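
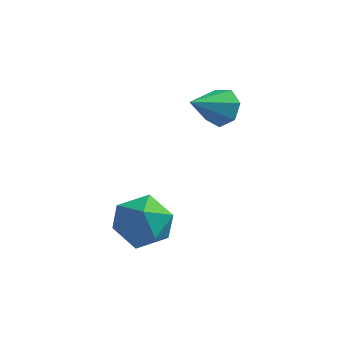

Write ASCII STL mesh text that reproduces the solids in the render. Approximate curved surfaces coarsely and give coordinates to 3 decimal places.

solid 
facet normal 0.446 0.730 -0.517
outer loop
vertex 0.14 3.694 -0.827
vertex -0.328 4.066 -0.705
vertex 0.184 3.981 -0.384
endloop
endfacet
facet normal 0.629 -0.679 0.377
outer loop
vertex 0.14 3.694 -0.827
vertex 0.184 3.981 -0.384
vertex -0.872 3.174 -0.075
endloop
endfacet
facet normal 0.446 0.731 -0.517
outer loop
vertex 0.184 3.981 -0.384
vertex -0.328 4.066 -0.705
vertex -0.158 4.332 -0.183
endloop
endfacet
facet normal 0.382 -0.150 0.912
outer loop
vertex 0.184 3.981 -0.384
vertex -0.158 4.332 -0.183
vertex -0.872 3.174 -0.075
endloop
endfacet
facet normal 0.445 0.731 -0.517
outer loop
vertex -0.158 4.332 -0.183
vertex -0.328 4.066 -0.705
vertex -0.628 4.482 -0.375
endloop
endfacet
facet normal -0.291 0.265 0.919
outer loop
vertex -0.158 4.332 -0.183
vertex -0.628 4.482 -0.375
vertex -0.872 3.174 -0.075
endloop
endfacet
facet normal 0.445 0.731 -0.517
outer loop
vertex -0.628 4.482 -0.375
vertex -0.328 4.066 -0.705
vertex -0.872 4.319 -0.816
endloop
endfacet
facet normal -0.883 0.255 0.394
outer loop
vertex -0.628 4.482 -0.375
vertex -0.872 4.319 -0.816
vertex -0.872 3.174 -0.075
endloop
endfacet
facet normal 0.445 0.731 -0.517
outer loop
vertex -0.872 4.319 -0.816
vertex -0.328 4.066 -0.705
vertex -0.706 3.965 -1.173
endloop
endfacet
facet normal -0.948 -0.174 -0.268
outer loop
vertex -0.872 4.319 -0.816
vertex -0.706 3.965 -1.173
vertex -0.872 3.174 -0.075
endloop
endfacet
facet normal 0.446 0.731 -0.518
outer loop
vertex -0.706 3.965 -1.173
vertex -0.328 4.066 -0.705
vertex -0.256 3.687 -1.178
endloop
endfacet
facet normal -0.437 -0.697 -0.568
outer loop
vertex -0.706 3.965 -1.173
vertex -0.256 3.687 -1.178
vertex -0.872 3.174 -0.075
endloop
endfacet
facet normal 0.446 0.730 -0.517
outer loop
vertex -0.256 3.687 -1.178
vertex -0.328 4.066 -0.705
vertex 0.14 3.694 -0.827
endloop
endfacet
facet normal 0.265 -0.922 -0.281
outer loop
vertex -0.256 3.687 -1.178
vertex 0.14 3.694 -0.827
vertex -0.872 3.174 -0.075
endloop
endfacet
facet normal -0.972 0.197 0.127
outer loop
vertex -1.908 1.736 -3.152
vertex -2.109 0.993 -3.541
vertex -1.993 1.015 -2.687
endloop
endfacet
facet normal -0.582 0.488 0.650
outer loop
vertex -1.908 1.736 -3.152
vertex -1.993 1.015 -2.687
vertex -1.348 1.562 -2.52
endloop
endfacet
facet normal -0.109 0.930 0.352
outer loop
vertex -1.908 1.736 -3.152
vertex -1.348 1.562 -2.52
vertex -1.066 1.879 -3.27
endloop
endfacet
facet normal -0.205 0.912 -0.354
outer loop
vertex -1.908 1.736 -3.152
vertex -1.066 1.879 -3.27
vertex -1.537 1.528 -3.902
endloop
endfacet
facet normal -0.740 0.458 -0.493
outer loop
vertex -1.908 1.736 -3.152
vertex -1.537 1.528 -3.902
vertex -2.109 0.993 -3.541
endloop
endfacet
facet normal -0.222 -0.036 0.974
outer loop
vertex -1.348 1.562 -2.52
vertex -1.993 1.015 -2.687
vertex -1.203 0.712 -2.518
endloop
endfacet
facet normal -0.852 -0.507 0.129
outer loop
vertex -1.993 1.015 -2.687
vertex -2.109 0.993 -3.541
vertex -1.674 0.361 -3.15
endloop
endfacet
facet normal -0.475 -0.083 -0.876
outer loop
vertex -2.109 0.993 -3.541
vertex -1.537 1.528 -3.902
vertex -1.392 0.678 -3.9
endloop
endfacet
facet normal 0.389 0.651 -0.652
outer loop
vertex -1.537 1.528 -3.902
vertex -1.066 1.879 -3.27
vertex -0.747 1.225 -3.733
endloop
endfacet
facet normal 0.545 0.679 0.492
outer loop
vertex -1.066 1.879 -3.27
vertex -1.348 1.562 -2.52
vertex -0.631 1.247 -2.879
endloop
endfacet
facet normal 0.205 -0.912 0.354
outer loop
vertex -0.832 0.504 -3.268
vertex -1.203 0.712 -2.518
vertex -1.674 0.361 -3.15
endloop
endfacet
facet normal 0.109 -0.930 -0.352
outer loop
vertex -0.832 0.504 -3.268
vertex -1.674 0.361 -3.15
vertex -1.392 0.678 -3.9
endloop
endfacet
facet normal 0.582 -0.488 -0.650
outer loop
vertex -0.832 0.504 -3.268
vertex -1.392 0.678 -3.9
vertex -0.747 1.225 -3.733
endloop
endfacet
facet normal 0.972 -0.197 -0.127
outer loop
vertex -0.832 0.504 -3.268
vertex -0.747 1.225 -3.733
vertex -0.631 1.247 -2.879
endloop
endfacet
facet normal 0.740 -0.458 0.493
outer loop
vertex -0.832 0.504 -3.268
vertex -0.631 1.247 -2.879
vertex -1.203 0.712 -2.518
endloop
endfacet
facet normal -0.389 -0.651 0.652
outer loop
vertex -1.674 0.361 -3.15
vertex -1.203 0.712 -2.518
vertex -1.993 1.015 -2.687
endloop
endfacet
facet normal -0.545 -0.679 -0.492
outer loop
vertex -1.392 0.678 -3.9
vertex -1.674 0.361 -3.15
vertex -2.109 0.993 -3.541
endloop
endfacet
facet normal 0.222 0.036 -0.974
outer loop
vertex -0.747 1.225 -3.733
vertex -1.392 0.678 -3.9
vertex -1.537 1.528 -3.902
endloop
endfacet
facet normal 0.852 0.507 -0.129
outer loop
vertex -0.631 1.247 -2.879
vertex -0.747 1.225 -3.733
vertex -1.066 1.879 -3.27
endloop
endfacet
facet normal 0.475 0.083 0.876
outer loop
vertex -1.203 0.712 -2.518
vertex -0.631 1.247 -2.879
vertex -1.348 1.562 -2.52
endloop
endfacet

endsolid


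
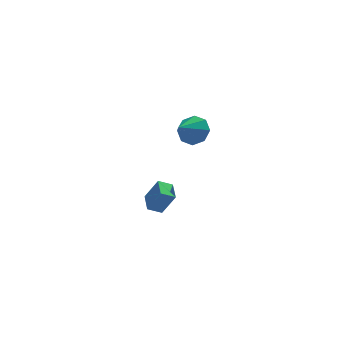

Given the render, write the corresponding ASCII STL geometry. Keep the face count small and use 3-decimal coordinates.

solid 
facet normal 0.495 0.732 -0.468
outer loop
vertex 0.533 -3.82 3.078
vertex 0.03 -3.229 3.47
vertex 0.784 -3.618 3.66
endloop
endfacet
facet normal 0.424 -0.897 0.129
outer loop
vertex 0.533 -3.82 3.078
vertex 0.784 -3.618 3.66
vertex -0.65 -4.231 4.11
endloop
endfacet
facet normal 0.496 0.732 -0.467
outer loop
vertex 0.784 -3.618 3.66
vertex 0.03 -3.229 3.47
vertex 0.593 -3.188 4.132
endloop
endfacet
facet normal 0.456 -0.558 0.693
outer loop
vertex 0.784 -3.618 3.66
vertex 0.593 -3.188 4.132
vertex -0.65 -4.231 4.11
endloop
endfacet
facet normal 0.496 0.731 -0.468
outer loop
vertex 0.593 -3.188 4.132
vertex 0.03 -3.229 3.47
vertex 0.073 -2.782 4.215
endloop
endfacet
facet normal 0.074 -0.109 0.991
outer loop
vertex 0.593 -3.188 4.132
vertex 0.073 -2.782 4.215
vertex -0.65 -4.231 4.11
endloop
endfacet
facet normal 0.496 0.732 -0.468
outer loop
vertex 0.073 -2.782 4.215
vertex 0.03 -3.229 3.47
vertex -0.473 -2.637 3.863
endloop
endfacet
facet normal -0.497 0.187 0.848
outer loop
vertex 0.073 -2.782 4.215
vertex -0.473 -2.637 3.863
vertex -0.65 -4.231 4.11
endloop
endfacet
facet normal 0.496 0.732 -0.467
outer loop
vertex -0.473 -2.637 3.863
vertex 0.03 -3.229 3.47
vertex -0.724 -2.839 3.28
endloop
endfacet
facet normal -0.926 0.156 0.344
outer loop
vertex -0.473 -2.637 3.863
vertex -0.724 -2.839 3.28
vertex -0.65 -4.231 4.11
endloop
endfacet
facet normal 0.496 0.732 -0.467
outer loop
vertex -0.724 -2.839 3.28
vertex 0.03 -3.229 3.47
vertex -0.534 -3.269 2.808
endloop
endfacet
facet normal -0.958 -0.182 -0.220
outer loop
vertex -0.724 -2.839 3.28
vertex -0.534 -3.269 2.808
vertex -0.65 -4.231 4.11
endloop
endfacet
facet normal 0.496 0.732 -0.467
outer loop
vertex -0.534 -3.269 2.808
vertex 0.03 -3.229 3.47
vertex -0.013 -3.675 2.725
endloop
endfacet
facet normal -0.575 -0.632 -0.519
outer loop
vertex -0.534 -3.269 2.808
vertex -0.013 -3.675 2.725
vertex -0.65 -4.231 4.11
endloop
endfacet
facet normal 0.496 0.732 -0.467
outer loop
vertex -0.013 -3.675 2.725
vertex 0.03 -3.229 3.47
vertex 0.533 -3.82 3.078
endloop
endfacet
facet normal -0.004 -0.927 -0.374
outer loop
vertex -0.013 -3.675 2.725
vertex 0.533 -3.82 3.078
vertex -0.65 -4.231 4.11
endloop
endfacet
facet normal -0.476 0.175 -0.862
outer loop
vertex -2.38 1.018 -3.031
vertex -1.668 1.223 -3.383
vertex -2.219 -0.077 -3.343
endloop
endfacet
facet normal -0.868 -0.250 0.429
outer loop
vertex -1.552 -0.323 -2.137
vertex -2.38 1.018 -3.031
vertex -2.219 -0.077 -3.343
endloop
endfacet
facet normal -0.477 0.176 -0.861
outer loop
vertex -2.219 -0.077 -3.343
vertex -1.668 1.223 -3.383
vertex -1.508 0.127 -3.695
endloop
endfacet
facet normal 0.139 -0.952 -0.271
outer loop
vertex -1.508 0.127 -3.695
vertex -1.552 -0.323 -2.137
vertex -2.219 -0.077 -3.343
endloop
endfacet
facet normal -0.140 0.952 0.272
outer loop
vertex -2.38 1.018 -3.031
vertex -1.001 0.977 -2.177
vertex -1.668 1.223 -3.383
endloop
endfacet
facet normal -0.868 -0.249 0.430
outer loop
vertex -1.712 0.773 -1.825
vertex -2.38 1.018 -3.031
vertex -1.552 -0.323 -2.137
endloop
endfacet
facet normal -0.139 0.953 0.271
outer loop
vertex -1.712 0.773 -1.825
vertex -1.001 0.977 -2.177
vertex -2.38 1.018 -3.031
endloop
endfacet
facet normal 0.868 0.249 -0.429
outer loop
vertex -1.668 1.223 -3.383
vertex -1.001 0.977 -2.177
vertex -1.508 0.127 -3.695
endloop
endfacet
facet normal 0.140 -0.952 -0.271
outer loop
vertex -0.84 -0.118 -2.489
vertex -1.552 -0.323 -2.137
vertex -1.508 0.127 -3.695
endloop
endfacet
facet normal 0.868 0.250 -0.430
outer loop
vertex -1.508 0.127 -3.695
vertex -1.001 0.977 -2.177
vertex -0.84 -0.118 -2.489
endloop
endfacet
facet normal 0.476 -0.176 0.861
outer loop
vertex -0.84 -0.118 -2.489
vertex -1.712 0.773 -1.825
vertex -1.552 -0.323 -2.137
endloop
endfacet
facet normal 0.477 -0.175 0.861
outer loop
vertex -1.001 0.977 -2.177
vertex -1.712 0.773 -1.825
vertex -0.84 -0.118 -2.489
endloop
endfacet

endsolid


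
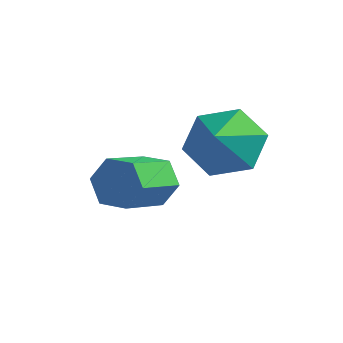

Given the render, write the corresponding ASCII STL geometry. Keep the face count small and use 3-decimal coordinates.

solid 
facet normal -0.019 0.932 -0.362
outer loop
vertex -0.912 -1.429 0.763
vertex -1.205 -1.696 0.091
vertex -1.685 -1.482 0.668
endloop
endfacet
facet normal -0.138 0.355 0.925
outer loop
vertex -0.912 -1.429 0.763
vertex -1.685 -1.482 0.668
vertex -0.882 -2.818 1.301
endloop
endfacet
facet normal -0.138 0.355 0.925
outer loop
vertex -0.882 -2.818 1.301
vertex -1.685 -1.482 0.668
vertex -1.655 -2.871 1.206
endloop
endfacet
facet normal 0.020 -0.933 0.361
outer loop
vertex -0.882 -2.818 1.301
vertex -1.655 -2.871 1.206
vertex -1.175 -3.084 0.629
endloop
endfacet
facet normal -0.019 0.932 -0.362
outer loop
vertex -1.685 -1.482 0.668
vertex -1.205 -1.696 0.091
vertex -1.977 -1.749 -0.004
endloop
endfacet
facet normal -0.927 0.118 0.356
outer loop
vertex -1.685 -1.482 0.668
vertex -1.977 -1.749 -0.004
vertex -1.655 -2.871 1.206
endloop
endfacet
facet normal -0.927 0.118 0.356
outer loop
vertex -1.655 -2.871 1.206
vertex -1.977 -1.749 -0.004
vertex -1.947 -3.138 0.534
endloop
endfacet
facet normal 0.021 -0.932 0.361
outer loop
vertex -1.655 -2.871 1.206
vertex -1.947 -3.138 0.534
vertex -1.175 -3.084 0.629
endloop
endfacet
facet normal -0.020 0.933 -0.361
outer loop
vertex -1.977 -1.749 -0.004
vertex -1.205 -1.696 0.091
vertex -1.498 -1.962 -0.581
endloop
endfacet
facet normal -0.789 -0.237 -0.567
outer loop
vertex -1.977 -1.749 -0.004
vertex -1.498 -1.962 -0.581
vertex -1.947 -3.138 0.534
endloop
endfacet
facet normal -0.789 -0.237 -0.567
outer loop
vertex -1.947 -3.138 0.534
vertex -1.498 -1.962 -0.581
vertex -1.468 -3.351 -0.043
endloop
endfacet
facet normal 0.021 -0.932 0.361
outer loop
vertex -1.947 -3.138 0.534
vertex -1.468 -3.351 -0.043
vertex -1.175 -3.084 0.629
endloop
endfacet
facet normal -0.020 0.933 -0.361
outer loop
vertex -1.498 -1.962 -0.581
vertex -1.205 -1.696 0.091
vertex -0.725 -1.909 -0.486
endloop
endfacet
facet normal 0.138 -0.355 -0.925
outer loop
vertex -1.498 -1.962 -0.581
vertex -0.725 -1.909 -0.486
vertex -1.468 -3.351 -0.043
endloop
endfacet
facet normal 0.138 -0.355 -0.925
outer loop
vertex -1.468 -3.351 -0.043
vertex -0.725 -1.909 -0.486
vertex -0.695 -3.298 0.052
endloop
endfacet
facet normal 0.019 -0.932 0.362
outer loop
vertex -1.468 -3.351 -0.043
vertex -0.695 -3.298 0.052
vertex -1.175 -3.084 0.629
endloop
endfacet
facet normal -0.021 0.932 -0.361
outer loop
vertex -0.725 -1.909 -0.486
vertex -1.205 -1.696 0.091
vertex -0.433 -1.642 0.186
endloop
endfacet
facet normal 0.927 -0.118 -0.356
outer loop
vertex -0.725 -1.909 -0.486
vertex -0.433 -1.642 0.186
vertex -0.695 -3.298 0.052
endloop
endfacet
facet normal 0.927 -0.118 -0.356
outer loop
vertex -0.695 -3.298 0.052
vertex -0.433 -1.642 0.186
vertex -0.403 -3.031 0.724
endloop
endfacet
facet normal 0.019 -0.932 0.362
outer loop
vertex -0.695 -3.298 0.052
vertex -0.403 -3.031 0.724
vertex -1.175 -3.084 0.629
endloop
endfacet
facet normal -0.021 0.932 -0.361
outer loop
vertex -0.433 -1.642 0.186
vertex -1.205 -1.696 0.091
vertex -0.912 -1.429 0.763
endloop
endfacet
facet normal 0.789 0.237 0.567
outer loop
vertex -0.433 -1.642 0.186
vertex -0.912 -1.429 0.763
vertex -0.403 -3.031 0.724
endloop
endfacet
facet normal 0.789 0.237 0.567
outer loop
vertex -0.403 -3.031 0.724
vertex -0.912 -1.429 0.763
vertex -0.882 -2.818 1.301
endloop
endfacet
facet normal 0.020 -0.933 0.361
outer loop
vertex -0.403 -3.031 0.724
vertex -0.882 -2.818 1.301
vertex -1.175 -3.084 0.629
endloop
endfacet
facet normal -0.286 0.754 -0.592
outer loop
vertex 1.926 -1.906 1.714
vertex 1.049 -1.821 2.246
vertex 1.878 -1.282 2.532
endloop
endfacet
facet normal 0.916 -0.291 0.276
outer loop
vertex 1.926 -1.906 1.714
vertex 1.878 -1.282 2.532
vertex 1.351 -2.619 2.874
endloop
endfacet
facet normal -0.285 0.753 -0.592
outer loop
vertex 1.878 -1.282 2.532
vertex 1.049 -1.821 2.246
vertex 1.001 -1.196 3.064
endloop
endfacet
facet normal 0.520 0.014 0.854
outer loop
vertex 1.878 -1.282 2.532
vertex 1.001 -1.196 3.064
vertex 1.351 -2.619 2.874
endloop
endfacet
facet normal -0.285 0.753 -0.592
outer loop
vertex 1.001 -1.196 3.064
vertex 1.049 -1.821 2.246
vertex 0.171 -1.735 2.778
endloop
endfacet
facet normal -0.213 -0.181 0.960
outer loop
vertex 1.001 -1.196 3.064
vertex 0.171 -1.735 2.778
vertex 1.351 -2.619 2.874
endloop
endfacet
facet normal -0.285 0.753 -0.593
outer loop
vertex 0.171 -1.735 2.778
vertex 1.049 -1.821 2.246
vertex 0.219 -2.36 1.961
endloop
endfacet
facet normal -0.549 -0.679 0.487
outer loop
vertex 0.171 -1.735 2.778
vertex 0.219 -2.36 1.961
vertex 1.351 -2.619 2.874
endloop
endfacet
facet normal -0.286 0.754 -0.591
outer loop
vertex 0.219 -2.36 1.961
vertex 1.049 -1.821 2.246
vertex 1.096 -2.445 1.428
endloop
endfacet
facet normal -0.151 -0.984 -0.092
outer loop
vertex 0.219 -2.36 1.961
vertex 1.096 -2.445 1.428
vertex 1.351 -2.619 2.874
endloop
endfacet
facet normal -0.286 0.754 -0.592
outer loop
vertex 1.096 -2.445 1.428
vertex 1.049 -1.821 2.246
vertex 1.926 -1.906 1.714
endloop
endfacet
facet normal 0.581 -0.790 -0.197
outer loop
vertex 1.096 -2.445 1.428
vertex 1.926 -1.906 1.714
vertex 1.351 -2.619 2.874
endloop
endfacet

endsolid


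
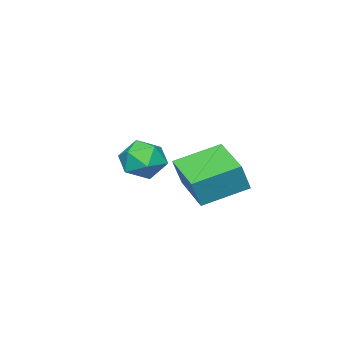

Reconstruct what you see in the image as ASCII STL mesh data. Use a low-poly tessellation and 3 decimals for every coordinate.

solid 
facet normal 0.141 0.943 0.303
outer loop
vertex 1.029 -2.898 0.313
vertex 1.447 -3.281 1.31
vertex 2.152 -3.102 0.424
endloop
endfacet
facet normal 0.202 0.891 -0.406
outer loop
vertex 1.029 -2.898 0.313
vertex 2.152 -3.102 0.424
vertex 1.604 -3.414 -0.533
endloop
endfacet
facet normal -0.410 0.628 -0.662
outer loop
vertex 1.029 -2.898 0.313
vertex 1.604 -3.414 -0.533
vertex 0.561 -3.786 -0.239
endloop
endfacet
facet normal -0.849 0.516 -0.110
outer loop
vertex 1.029 -2.898 0.313
vertex 0.561 -3.786 -0.239
vertex 0.463 -3.704 0.9
endloop
endfacet
facet normal -0.508 0.711 0.486
outer loop
vertex 1.029 -2.898 0.313
vertex 0.463 -3.704 0.9
vertex 1.447 -3.281 1.31
endloop
endfacet
facet normal 0.720 0.422 -0.550
outer loop
vertex 1.604 -3.414 -0.533
vertex 2.152 -3.102 0.424
vertex 2.377 -4.116 -0.06
endloop
endfacet
facet normal 0.623 0.505 0.598
outer loop
vertex 2.152 -3.102 0.424
vertex 1.447 -3.281 1.31
vertex 2.279 -4.034 1.079
endloop
endfacet
facet normal -0.429 0.130 0.894
outer loop
vertex 1.447 -3.281 1.31
vertex 0.463 -3.704 0.9
vertex 1.236 -4.406 1.373
endloop
endfacet
facet normal -0.980 -0.184 -0.071
outer loop
vertex 0.463 -3.704 0.9
vertex 0.561 -3.786 -0.239
vertex 0.688 -4.718 0.416
endloop
endfacet
facet normal -0.270 -0.003 -0.963
outer loop
vertex 0.561 -3.786 -0.239
vertex 1.604 -3.414 -0.533
vertex 1.393 -4.539 -0.47
endloop
endfacet
facet normal 0.849 -0.516 0.110
outer loop
vertex 1.811 -4.922 0.527
vertex 2.377 -4.116 -0.06
vertex 2.279 -4.034 1.079
endloop
endfacet
facet normal 0.410 -0.628 0.662
outer loop
vertex 1.811 -4.922 0.527
vertex 2.279 -4.034 1.079
vertex 1.236 -4.406 1.373
endloop
endfacet
facet normal -0.202 -0.891 0.406
outer loop
vertex 1.811 -4.922 0.527
vertex 1.236 -4.406 1.373
vertex 0.688 -4.718 0.416
endloop
endfacet
facet normal -0.141 -0.943 -0.303
outer loop
vertex 1.811 -4.922 0.527
vertex 0.688 -4.718 0.416
vertex 1.393 -4.539 -0.47
endloop
endfacet
facet normal 0.508 -0.711 -0.486
outer loop
vertex 1.811 -4.922 0.527
vertex 1.393 -4.539 -0.47
vertex 2.377 -4.116 -0.06
endloop
endfacet
facet normal 0.980 0.184 0.071
outer loop
vertex 2.279 -4.034 1.079
vertex 2.377 -4.116 -0.06
vertex 2.152 -3.102 0.424
endloop
endfacet
facet normal 0.270 0.003 0.963
outer loop
vertex 1.236 -4.406 1.373
vertex 2.279 -4.034 1.079
vertex 1.447 -3.281 1.31
endloop
endfacet
facet normal -0.720 -0.422 0.550
outer loop
vertex 0.688 -4.718 0.416
vertex 1.236 -4.406 1.373
vertex 0.463 -3.704 0.9
endloop
endfacet
facet normal -0.623 -0.505 -0.598
outer loop
vertex 1.393 -4.539 -0.47
vertex 0.688 -4.718 0.416
vertex 0.561 -3.786 -0.239
endloop
endfacet
facet normal 0.429 -0.130 -0.894
outer loop
vertex 2.377 -4.116 -0.06
vertex 1.393 -4.539 -0.47
vertex 1.604 -3.414 -0.533
endloop
endfacet
facet normal -0.747 0.570 0.343
outer loop
vertex 1.34 0.025 2.145
vertex 2.498 1.832 1.664
vertex 0.734 0.051 0.784
endloop
endfacet
facet normal -0.527 -0.821 0.219
outer loop
vertex 2.362 -1.192 0.036
vertex 1.34 0.025 2.145
vertex 0.734 0.051 0.784
endloop
endfacet
facet normal -0.747 0.570 0.343
outer loop
vertex 0.734 0.051 0.784
vertex 2.498 1.832 1.664
vertex 1.893 1.858 0.303
endloop
endfacet
facet normal -0.406 0.017 -0.914
outer loop
vertex 1.893 1.858 0.303
vertex 2.362 -1.192 0.036
vertex 0.734 0.051 0.784
endloop
endfacet
facet normal 0.406 -0.017 0.913
outer loop
vertex 1.34 0.025 2.145
vertex 4.126 0.589 0.916
vertex 2.498 1.832 1.664
endloop
endfacet
facet normal -0.527 -0.821 0.219
outer loop
vertex 2.967 -1.218 1.397
vertex 1.34 0.025 2.145
vertex 2.362 -1.192 0.036
endloop
endfacet
facet normal 0.407 -0.018 0.913
outer loop
vertex 2.967 -1.218 1.397
vertex 4.126 0.589 0.916
vertex 1.34 0.025 2.145
endloop
endfacet
facet normal 0.527 0.821 -0.218
outer loop
vertex 2.498 1.832 1.664
vertex 4.126 0.589 0.916
vertex 1.893 1.858 0.303
endloop
endfacet
facet normal -0.407 0.017 -0.913
outer loop
vertex 3.52 0.615 -0.445
vertex 2.362 -1.192 0.036
vertex 1.893 1.858 0.303
endloop
endfacet
facet normal 0.527 0.821 -0.219
outer loop
vertex 1.893 1.858 0.303
vertex 4.126 0.589 0.916
vertex 3.52 0.615 -0.445
endloop
endfacet
facet normal 0.747 -0.570 -0.343
outer loop
vertex 3.52 0.615 -0.445
vertex 2.967 -1.218 1.397
vertex 2.362 -1.192 0.036
endloop
endfacet
facet normal 0.746 -0.570 -0.343
outer loop
vertex 4.126 0.589 0.916
vertex 2.967 -1.218 1.397
vertex 3.52 0.615 -0.445
endloop
endfacet

endsolid


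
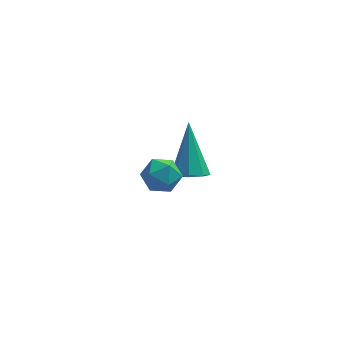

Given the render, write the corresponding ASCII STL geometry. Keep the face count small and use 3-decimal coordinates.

solid 
facet normal -0.698 0.684 0.212
outer loop
vertex 2.302 -1.39 3.225
vertex 1.822 -1.911 3.324
vertex 2.216 -1.679 3.874
endloop
endfacet
facet normal -0.049 0.915 0.401
outer loop
vertex 2.302 -1.39 3.225
vertex 2.216 -1.679 3.874
vertex 2.873 -1.537 3.63
endloop
endfacet
facet normal 0.364 0.913 -0.182
outer loop
vertex 2.302 -1.39 3.225
vertex 2.873 -1.537 3.63
vertex 2.885 -1.681 2.93
endloop
endfacet
facet normal -0.030 0.682 -0.731
outer loop
vertex 2.302 -1.39 3.225
vertex 2.885 -1.681 2.93
vertex 2.235 -1.912 2.741
endloop
endfacet
facet normal -0.686 0.540 -0.487
outer loop
vertex 2.302 -1.39 3.225
vertex 2.235 -1.912 2.741
vertex 1.822 -1.911 3.324
endloop
endfacet
facet normal 0.225 0.447 0.866
outer loop
vertex 2.873 -1.537 3.63
vertex 2.216 -1.679 3.874
vertex 2.745 -2.148 3.979
endloop
endfacet
facet normal -0.825 0.076 0.559
outer loop
vertex 2.216 -1.679 3.874
vertex 1.822 -1.911 3.324
vertex 2.095 -2.379 3.79
endloop
endfacet
facet normal -0.806 -0.157 -0.571
outer loop
vertex 1.822 -1.911 3.324
vertex 2.235 -1.912 2.741
vertex 2.107 -2.523 3.09
endloop
endfacet
facet normal 0.255 0.072 -0.964
outer loop
vertex 2.235 -1.912 2.741
vertex 2.885 -1.681 2.93
vertex 2.764 -2.381 2.846
endloop
endfacet
facet normal 0.892 0.445 -0.076
outer loop
vertex 2.885 -1.681 2.93
vertex 2.873 -1.537 3.63
vertex 3.158 -2.149 3.396
endloop
endfacet
facet normal 0.030 -0.682 0.731
outer loop
vertex 2.678 -2.67 3.495
vertex 2.745 -2.148 3.979
vertex 2.095 -2.379 3.79
endloop
endfacet
facet normal -0.364 -0.913 0.182
outer loop
vertex 2.678 -2.67 3.495
vertex 2.095 -2.379 3.79
vertex 2.107 -2.523 3.09
endloop
endfacet
facet normal 0.049 -0.915 -0.401
outer loop
vertex 2.678 -2.67 3.495
vertex 2.107 -2.523 3.09
vertex 2.764 -2.381 2.846
endloop
endfacet
facet normal 0.698 -0.684 -0.212
outer loop
vertex 2.678 -2.67 3.495
vertex 2.764 -2.381 2.846
vertex 3.158 -2.149 3.396
endloop
endfacet
facet normal 0.686 -0.540 0.487
outer loop
vertex 2.678 -2.67 3.495
vertex 3.158 -2.149 3.396
vertex 2.745 -2.148 3.979
endloop
endfacet
facet normal -0.255 -0.072 0.964
outer loop
vertex 2.095 -2.379 3.79
vertex 2.745 -2.148 3.979
vertex 2.216 -1.679 3.874
endloop
endfacet
facet normal -0.892 -0.445 0.076
outer loop
vertex 2.107 -2.523 3.09
vertex 2.095 -2.379 3.79
vertex 1.822 -1.911 3.324
endloop
endfacet
facet normal -0.225 -0.447 -0.866
outer loop
vertex 2.764 -2.381 2.846
vertex 2.107 -2.523 3.09
vertex 2.235 -1.912 2.741
endloop
endfacet
facet normal 0.825 -0.076 -0.559
outer loop
vertex 3.158 -2.149 3.396
vertex 2.764 -2.381 2.846
vertex 2.885 -1.681 2.93
endloop
endfacet
facet normal 0.806 0.157 0.571
outer loop
vertex 2.745 -2.148 3.979
vertex 3.158 -2.149 3.396
vertex 2.873 -1.537 3.63
endloop
endfacet
facet normal -0.006 -0.628 -0.778
outer loop
vertex 4.041 1.069 0.082
vertex 3.624 1.488 -0.253
vertex 4.298 1.42 -0.203
endloop
endfacet
facet normal 0.836 -0.195 0.513
outer loop
vertex 4.041 1.069 0.082
vertex 4.298 1.42 -0.203
vertex 3.636 2.832 1.413
endloop
endfacet
facet normal -0.006 -0.629 -0.778
outer loop
vertex 4.298 1.42 -0.203
vertex 3.624 1.488 -0.253
vertex 4.16 1.811 -0.518
endloop
endfacet
facet normal 0.927 0.371 0.055
outer loop
vertex 4.298 1.42 -0.203
vertex 4.16 1.811 -0.518
vertex 3.636 2.832 1.413
endloop
endfacet
facet normal -0.007 -0.628 -0.778
outer loop
vertex 4.16 1.811 -0.518
vertex 3.624 1.488 -0.253
vertex 3.708 2.013 -0.677
endloop
endfacet
facet normal 0.476 0.824 -0.307
outer loop
vertex 4.16 1.811 -0.518
vertex 3.708 2.013 -0.677
vertex 3.636 2.832 1.413
endloop
endfacet
facet normal -0.005 -0.628 -0.778
outer loop
vertex 3.708 2.013 -0.677
vertex 3.624 1.488 -0.253
vertex 3.206 1.907 -0.588
endloop
endfacet
facet normal -0.253 0.898 -0.360
outer loop
vertex 3.708 2.013 -0.677
vertex 3.206 1.907 -0.588
vertex 3.636 2.832 1.413
endloop
endfacet
facet normal -0.007 -0.629 -0.778
outer loop
vertex 3.206 1.907 -0.588
vertex 3.624 1.488 -0.253
vertex 2.949 1.556 -0.302
endloop
endfacet
facet normal -0.833 0.549 -0.075
outer loop
vertex 3.206 1.907 -0.588
vertex 2.949 1.556 -0.302
vertex 3.636 2.832 1.413
endloop
endfacet
facet normal -0.007 -0.628 -0.779
outer loop
vertex 2.949 1.556 -0.302
vertex 3.624 1.488 -0.253
vertex 3.087 1.165 0.012
endloop
endfacet
facet normal -0.923 -0.018 0.383
outer loop
vertex 2.949 1.556 -0.302
vertex 3.087 1.165 0.012
vertex 3.636 2.832 1.413
endloop
endfacet
facet normal -0.007 -0.628 -0.778
outer loop
vertex 3.087 1.165 0.012
vertex 3.624 1.488 -0.253
vertex 3.54 0.963 0.171
endloop
endfacet
facet normal -0.472 -0.471 0.745
outer loop
vertex 3.087 1.165 0.012
vertex 3.54 0.963 0.171
vertex 3.636 2.832 1.413
endloop
endfacet
facet normal -0.005 -0.628 -0.778
outer loop
vertex 3.54 0.963 0.171
vertex 3.624 1.488 -0.253
vertex 4.041 1.069 0.082
endloop
endfacet
facet normal 0.257 -0.544 0.799
outer loop
vertex 3.54 0.963 0.171
vertex 4.041 1.069 0.082
vertex 3.636 2.832 1.413
endloop
endfacet

endsolid


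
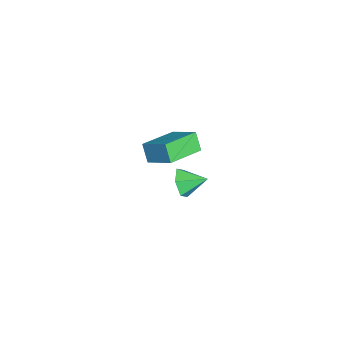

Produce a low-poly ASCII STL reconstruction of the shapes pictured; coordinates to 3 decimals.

solid 
facet normal -0.141 -0.920 -0.367
outer loop
vertex -0.509 1.256 -1.661
vertex -0.806 1.053 -1.038
vertex -1.218 1.325 -1.562
endloop
endfacet
facet normal -0.009 0.789 -0.614
outer loop
vertex -0.509 1.256 -1.661
vertex -1.218 1.325 -1.562
vertex -0.654 2.047 -0.642
endloop
endfacet
facet normal -0.141 -0.920 -0.367
outer loop
vertex -1.218 1.325 -1.562
vertex -0.806 1.053 -1.038
vertex -1.516 1.122 -0.938
endloop
endfacet
facet normal -0.709 0.696 -0.112
outer loop
vertex -1.218 1.325 -1.562
vertex -1.516 1.122 -0.938
vertex -0.654 2.047 -0.642
endloop
endfacet
facet normal -0.141 -0.920 -0.367
outer loop
vertex -1.516 1.122 -0.938
vertex -0.806 1.053 -1.038
vertex -1.103 0.85 -0.415
endloop
endfacet
facet normal -0.628 0.366 0.686
outer loop
vertex -1.516 1.122 -0.938
vertex -1.103 0.85 -0.415
vertex -0.654 2.047 -0.642
endloop
endfacet
facet normal -0.141 -0.920 -0.367
outer loop
vertex -1.103 0.85 -0.415
vertex -0.806 1.053 -1.038
vertex -0.394 0.781 -0.514
endloop
endfacet
facet normal 0.150 0.130 0.980
outer loop
vertex -1.103 0.85 -0.415
vertex -0.394 0.781 -0.514
vertex -0.654 2.047 -0.642
endloop
endfacet
facet normal -0.141 -0.920 -0.367
outer loop
vertex -0.394 0.781 -0.514
vertex -0.806 1.053 -1.038
vertex -0.096 0.984 -1.138
endloop
endfacet
facet normal 0.850 0.223 0.478
outer loop
vertex -0.394 0.781 -0.514
vertex -0.096 0.984 -1.138
vertex -0.654 2.047 -0.642
endloop
endfacet
facet normal -0.141 -0.920 -0.367
outer loop
vertex -0.096 0.984 -1.138
vertex -0.806 1.053 -1.038
vertex -0.509 1.256 -1.661
endloop
endfacet
facet normal 0.769 0.553 -0.320
outer loop
vertex -0.096 0.984 -1.138
vertex -0.509 1.256 -1.661
vertex -0.654 2.047 -0.642
endloop
endfacet
facet normal -0.671 0.708 -0.218
outer loop
vertex 1.265 1.506 4.319
vertex 1.688 1.695 3.63
vertex 0.598 0.678 3.682
endloop
endfacet
facet normal -0.509 -0.228 0.830
outer loop
vertex 1.672 -0.455 4.03
vertex 1.265 1.506 4.319
vertex 0.598 0.678 3.682
endloop
endfacet
facet normal -0.671 0.709 -0.217
outer loop
vertex 0.598 0.678 3.682
vertex 1.688 1.695 3.63
vertex 1.02 0.867 2.993
endloop
endfacet
facet normal -0.539 -0.668 -0.513
outer loop
vertex 1.02 0.867 2.993
vertex 1.672 -0.455 4.03
vertex 0.598 0.678 3.682
endloop
endfacet
facet normal 0.538 0.668 0.514
outer loop
vertex 1.265 1.506 4.319
vertex 2.762 0.562 3.978
vertex 1.688 1.695 3.63
endloop
endfacet
facet normal -0.509 -0.228 0.830
outer loop
vertex 2.34 0.373 4.667
vertex 1.265 1.506 4.319
vertex 1.672 -0.455 4.03
endloop
endfacet
facet normal 0.538 0.668 0.513
outer loop
vertex 2.34 0.373 4.667
vertex 2.762 0.562 3.978
vertex 1.265 1.506 4.319
endloop
endfacet
facet normal 0.509 0.228 -0.830
outer loop
vertex 1.688 1.695 3.63
vertex 2.762 0.562 3.978
vertex 1.02 0.867 2.993
endloop
endfacet
facet normal -0.538 -0.668 -0.514
outer loop
vertex 2.095 -0.266 3.341
vertex 1.672 -0.455 4.03
vertex 1.02 0.867 2.993
endloop
endfacet
facet normal 0.509 0.228 -0.830
outer loop
vertex 1.02 0.867 2.993
vertex 2.762 0.562 3.978
vertex 2.095 -0.266 3.341
endloop
endfacet
facet normal 0.671 -0.709 0.218
outer loop
vertex 2.095 -0.266 3.341
vertex 2.34 0.373 4.667
vertex 1.672 -0.455 4.03
endloop
endfacet
facet normal 0.672 -0.708 0.217
outer loop
vertex 2.762 0.562 3.978
vertex 2.34 0.373 4.667
vertex 2.095 -0.266 3.341
endloop
endfacet

endsolid


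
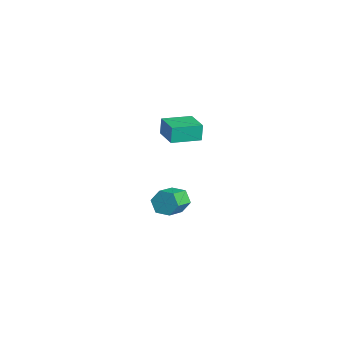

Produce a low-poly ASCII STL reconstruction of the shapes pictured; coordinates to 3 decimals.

solid 
facet normal -0.981 0.032 -0.194
outer loop
vertex 0.34 0.425 4.32
vertex 0.442 2.095 4.08
vertex 0.527 0.274 3.349
endloop
endfacet
facet normal -0.061 -0.988 0.142
outer loop
vertex 1.998 0.225 3.64
vertex 0.34 0.425 4.32
vertex 0.527 0.274 3.349
endloop
endfacet
facet normal -0.980 0.032 -0.194
outer loop
vertex 0.527 0.274 3.349
vertex 0.442 2.095 4.08
vertex 0.629 1.944 3.11
endloop
endfacet
facet normal 0.187 -0.150 -0.971
outer loop
vertex 0.629 1.944 3.11
vertex 1.998 0.225 3.64
vertex 0.527 0.274 3.349
endloop
endfacet
facet normal -0.187 0.151 0.971
outer loop
vertex 0.34 0.425 4.32
vertex 1.913 2.046 4.371
vertex 0.442 2.095 4.08
endloop
endfacet
facet normal -0.061 -0.988 0.142
outer loop
vertex 1.811 0.376 4.61
vertex 0.34 0.425 4.32
vertex 1.998 0.225 3.64
endloop
endfacet
facet normal -0.186 0.150 0.971
outer loop
vertex 1.811 0.376 4.61
vertex 1.913 2.046 4.371
vertex 0.34 0.425 4.32
endloop
endfacet
facet normal 0.061 0.988 -0.142
outer loop
vertex 0.442 2.095 4.08
vertex 1.913 2.046 4.371
vertex 0.629 1.944 3.11
endloop
endfacet
facet normal 0.186 -0.151 -0.971
outer loop
vertex 2.1 1.895 3.4
vertex 1.998 0.225 3.64
vertex 0.629 1.944 3.11
endloop
endfacet
facet normal 0.061 0.988 -0.142
outer loop
vertex 0.629 1.944 3.11
vertex 1.913 2.046 4.371
vertex 2.1 1.895 3.4
endloop
endfacet
facet normal 0.980 -0.032 0.194
outer loop
vertex 2.1 1.895 3.4
vertex 1.811 0.376 4.61
vertex 1.998 0.225 3.64
endloop
endfacet
facet normal 0.981 -0.032 0.194
outer loop
vertex 1.913 2.046 4.371
vertex 1.811 0.376 4.61
vertex 2.1 1.895 3.4
endloop
endfacet
facet normal -0.523 0.720 -0.456
outer loop
vertex -0.149 1.818 -4.09
vertex -0.723 1.78 -3.492
vertex -0.078 2.297 -3.416
endloop
endfacet
facet normal 0.847 0.387 -0.364
outer loop
vertex -0.149 1.818 -4.09
vertex -0.078 2.297 -3.416
vertex 0.637 0.739 -3.406
endloop
endfacet
facet normal 0.848 0.387 -0.362
outer loop
vertex 0.637 0.739 -3.406
vertex -0.078 2.297 -3.416
vertex 0.707 1.217 -2.732
endloop
endfacet
facet normal 0.524 -0.720 0.456
outer loop
vertex 0.637 0.739 -3.406
vertex 0.707 1.217 -2.732
vertex 0.063 0.7 -2.808
endloop
endfacet
facet normal -0.524 0.720 -0.455
outer loop
vertex -0.078 2.297 -3.416
vertex -0.723 1.78 -3.492
vertex -0.652 2.258 -2.817
endloop
endfacet
facet normal 0.498 0.693 0.522
outer loop
vertex -0.078 2.297 -3.416
vertex -0.652 2.258 -2.817
vertex 0.707 1.217 -2.732
endloop
endfacet
facet normal 0.498 0.693 0.522
outer loop
vertex 0.707 1.217 -2.732
vertex -0.652 2.258 -2.817
vertex 0.133 1.179 -2.134
endloop
endfacet
facet normal 0.523 -0.719 0.457
outer loop
vertex 0.707 1.217 -2.732
vertex 0.133 1.179 -2.134
vertex 0.063 0.7 -2.808
endloop
endfacet
facet normal -0.523 0.720 -0.455
outer loop
vertex -0.652 2.258 -2.817
vertex -0.723 1.78 -3.492
vertex -1.297 1.741 -2.894
endloop
endfacet
facet normal -0.351 0.305 0.885
outer loop
vertex -0.652 2.258 -2.817
vertex -1.297 1.741 -2.894
vertex 0.133 1.179 -2.134
endloop
endfacet
facet normal -0.350 0.306 0.885
outer loop
vertex 0.133 1.179 -2.134
vertex -1.297 1.741 -2.894
vertex -0.511 0.662 -2.21
endloop
endfacet
facet normal 0.523 -0.719 0.457
outer loop
vertex 0.133 1.179 -2.134
vertex -0.511 0.662 -2.21
vertex 0.063 0.7 -2.808
endloop
endfacet
facet normal -0.524 0.720 -0.456
outer loop
vertex -1.297 1.741 -2.894
vertex -0.723 1.78 -3.492
vertex -1.367 1.263 -3.568
endloop
endfacet
facet normal -0.848 -0.387 0.363
outer loop
vertex -1.297 1.741 -2.894
vertex -1.367 1.263 -3.568
vertex -0.511 0.662 -2.21
endloop
endfacet
facet normal -0.848 -0.386 0.364
outer loop
vertex -0.511 0.662 -2.21
vertex -1.367 1.263 -3.568
vertex -0.582 0.183 -2.884
endloop
endfacet
facet normal 0.523 -0.720 0.456
outer loop
vertex -0.511 0.662 -2.21
vertex -0.582 0.183 -2.884
vertex 0.063 0.7 -2.808
endloop
endfacet
facet normal -0.523 0.719 -0.457
outer loop
vertex -1.367 1.263 -3.568
vertex -0.723 1.78 -3.492
vertex -0.793 1.301 -4.166
endloop
endfacet
facet normal -0.498 -0.693 -0.522
outer loop
vertex -1.367 1.263 -3.568
vertex -0.793 1.301 -4.166
vertex -0.582 0.183 -2.884
endloop
endfacet
facet normal -0.498 -0.693 -0.522
outer loop
vertex -0.582 0.183 -2.884
vertex -0.793 1.301 -4.166
vertex -0.008 0.222 -3.483
endloop
endfacet
facet normal 0.524 -0.720 0.455
outer loop
vertex -0.582 0.183 -2.884
vertex -0.008 0.222 -3.483
vertex 0.063 0.7 -2.808
endloop
endfacet
facet normal -0.523 0.719 -0.457
outer loop
vertex -0.793 1.301 -4.166
vertex -0.723 1.78 -3.492
vertex -0.149 1.818 -4.09
endloop
endfacet
facet normal 0.350 -0.306 -0.885
outer loop
vertex -0.793 1.301 -4.166
vertex -0.149 1.818 -4.09
vertex -0.008 0.222 -3.483
endloop
endfacet
facet normal 0.351 -0.306 -0.885
outer loop
vertex -0.008 0.222 -3.483
vertex -0.149 1.818 -4.09
vertex 0.637 0.739 -3.406
endloop
endfacet
facet normal 0.523 -0.720 0.455
outer loop
vertex -0.008 0.222 -3.483
vertex 0.637 0.739 -3.406
vertex 0.063 0.7 -2.808
endloop
endfacet

endsolid


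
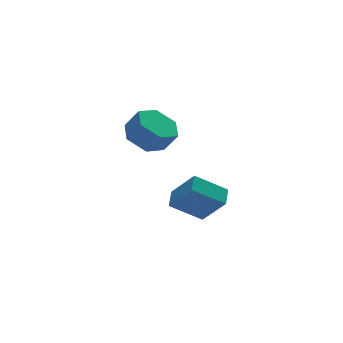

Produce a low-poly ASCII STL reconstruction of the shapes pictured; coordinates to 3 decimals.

solid 
facet normal -0.538 -0.773 -0.335
outer loop
vertex 1.24 1.86 -0.872
vertex -0.165 2.403 0.131
vertex 0.636 2.888 -2.273
endloop
endfacet
facet normal 0.776 -0.300 -0.555
outer loop
vertex 1.185 3.677 -1.931
vertex 1.24 1.86 -0.872
vertex 0.636 2.888 -2.273
endloop
endfacet
facet normal -0.538 -0.773 -0.335
outer loop
vertex 0.636 2.888 -2.273
vertex -0.165 2.403 0.131
vertex -0.769 3.431 -1.27
endloop
endfacet
facet normal -0.328 0.559 -0.762
outer loop
vertex -0.769 3.431 -1.27
vertex 1.185 3.677 -1.931
vertex 0.636 2.888 -2.273
endloop
endfacet
facet normal 0.328 -0.559 0.762
outer loop
vertex 1.24 1.86 -0.872
vertex 0.384 3.192 0.473
vertex -0.165 2.403 0.131
endloop
endfacet
facet normal 0.776 -0.300 -0.555
outer loop
vertex 1.789 2.649 -0.53
vertex 1.24 1.86 -0.872
vertex 1.185 3.677 -1.931
endloop
endfacet
facet normal 0.328 -0.559 0.762
outer loop
vertex 1.789 2.649 -0.53
vertex 0.384 3.192 0.473
vertex 1.24 1.86 -0.872
endloop
endfacet
facet normal -0.776 0.300 0.555
outer loop
vertex -0.165 2.403 0.131
vertex 0.384 3.192 0.473
vertex -0.769 3.431 -1.27
endloop
endfacet
facet normal -0.328 0.559 -0.762
outer loop
vertex -0.22 4.22 -0.928
vertex 1.185 3.677 -1.931
vertex -0.769 3.431 -1.27
endloop
endfacet
facet normal -0.776 0.300 0.555
outer loop
vertex -0.769 3.431 -1.27
vertex 0.384 3.192 0.473
vertex -0.22 4.22 -0.928
endloop
endfacet
facet normal 0.538 0.773 0.335
outer loop
vertex -0.22 4.22 -0.928
vertex 1.789 2.649 -0.53
vertex 1.185 3.677 -1.931
endloop
endfacet
facet normal 0.538 0.773 0.335
outer loop
vertex 0.384 3.192 0.473
vertex 1.789 2.649 -0.53
vertex -0.22 4.22 -0.928
endloop
endfacet
facet normal -0.372 0.410 -0.833
outer loop
vertex -1.443 2.594 2.885
vertex -2.048 3.26 3.483
vertex -1.053 3.556 3.184
endloop
endfacet
facet normal 0.855 -0.197 -0.480
outer loop
vertex -1.443 2.594 2.885
vertex -1.053 3.556 3.184
vertex -1.007 2.115 3.859
endloop
endfacet
facet normal 0.855 -0.197 -0.479
outer loop
vertex -1.007 2.115 3.859
vertex -1.053 3.556 3.184
vertex -0.618 3.077 4.158
endloop
endfacet
facet normal 0.373 -0.410 0.833
outer loop
vertex -1.007 2.115 3.859
vertex -0.618 3.077 4.158
vertex -1.612 2.78 4.457
endloop
endfacet
facet normal -0.372 0.410 -0.833
outer loop
vertex -1.053 3.556 3.184
vertex -2.048 3.26 3.483
vertex -1.658 4.222 3.782
endloop
endfacet
facet normal 0.740 0.672 0.000
outer loop
vertex -1.053 3.556 3.184
vertex -1.658 4.222 3.782
vertex -0.618 3.077 4.158
endloop
endfacet
facet normal 0.740 0.672 -0.000
outer loop
vertex -0.618 3.077 4.158
vertex -1.658 4.222 3.782
vertex -1.222 3.742 4.756
endloop
endfacet
facet normal 0.373 -0.410 0.832
outer loop
vertex -0.618 3.077 4.158
vertex -1.222 3.742 4.756
vertex -1.612 2.78 4.457
endloop
endfacet
facet normal -0.373 0.410 -0.833
outer loop
vertex -1.658 4.222 3.782
vertex -2.048 3.26 3.483
vertex -2.653 3.925 4.081
endloop
endfacet
facet normal -0.115 0.870 0.480
outer loop
vertex -1.658 4.222 3.782
vertex -2.653 3.925 4.081
vertex -1.222 3.742 4.756
endloop
endfacet
facet normal -0.115 0.870 0.479
outer loop
vertex -1.222 3.742 4.756
vertex -2.653 3.925 4.081
vertex -2.217 3.446 5.055
endloop
endfacet
facet normal 0.372 -0.410 0.833
outer loop
vertex -1.222 3.742 4.756
vertex -2.217 3.446 5.055
vertex -1.612 2.78 4.457
endloop
endfacet
facet normal -0.373 0.410 -0.833
outer loop
vertex -2.653 3.925 4.081
vertex -2.048 3.26 3.483
vertex -3.042 2.963 3.782
endloop
endfacet
facet normal -0.855 0.197 0.480
outer loop
vertex -2.653 3.925 4.081
vertex -3.042 2.963 3.782
vertex -2.217 3.446 5.055
endloop
endfacet
facet normal -0.855 0.198 0.479
outer loop
vertex -2.217 3.446 5.055
vertex -3.042 2.963 3.782
vertex -2.607 2.484 4.756
endloop
endfacet
facet normal 0.372 -0.410 0.833
outer loop
vertex -2.217 3.446 5.055
vertex -2.607 2.484 4.756
vertex -1.612 2.78 4.457
endloop
endfacet
facet normal -0.373 0.410 -0.832
outer loop
vertex -3.042 2.963 3.782
vertex -2.048 3.26 3.483
vertex -2.438 2.298 3.184
endloop
endfacet
facet normal -0.740 -0.672 -0.000
outer loop
vertex -3.042 2.963 3.782
vertex -2.438 2.298 3.184
vertex -2.607 2.484 4.756
endloop
endfacet
facet normal -0.740 -0.672 -0.000
outer loop
vertex -2.607 2.484 4.756
vertex -2.438 2.298 3.184
vertex -2.002 1.818 4.158
endloop
endfacet
facet normal 0.372 -0.410 0.833
outer loop
vertex -2.607 2.484 4.756
vertex -2.002 1.818 4.158
vertex -1.612 2.78 4.457
endloop
endfacet
facet normal -0.372 0.410 -0.833
outer loop
vertex -2.438 2.298 3.184
vertex -2.048 3.26 3.483
vertex -1.443 2.594 2.885
endloop
endfacet
facet normal 0.115 -0.870 -0.480
outer loop
vertex -2.438 2.298 3.184
vertex -1.443 2.594 2.885
vertex -2.002 1.818 4.158
endloop
endfacet
facet normal 0.116 -0.870 -0.480
outer loop
vertex -2.002 1.818 4.158
vertex -1.443 2.594 2.885
vertex -1.007 2.115 3.859
endloop
endfacet
facet normal 0.373 -0.410 0.833
outer loop
vertex -2.002 1.818 4.158
vertex -1.007 2.115 3.859
vertex -1.612 2.78 4.457
endloop
endfacet

endsolid


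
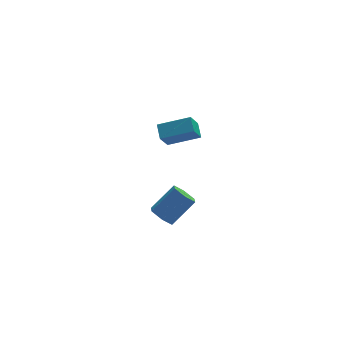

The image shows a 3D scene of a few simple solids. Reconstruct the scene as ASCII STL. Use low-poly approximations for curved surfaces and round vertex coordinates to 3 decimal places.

solid 
facet normal -0.703 -0.230 -0.673
outer loop
vertex -3.186 -3.176 -0.286
vertex -3.566 -2.613 -0.082
vertex -3.088 -2.549 -0.603
endloop
endfacet
facet normal 0.698 -0.407 -0.589
outer loop
vertex -3.186 -3.176 -0.286
vertex -3.088 -2.549 -0.603
vertex -2.013 -2.791 0.839
endloop
endfacet
facet normal 0.699 -0.406 -0.589
outer loop
vertex -2.013 -2.791 0.839
vertex -3.088 -2.549 -0.603
vertex -1.915 -2.163 0.522
endloop
endfacet
facet normal 0.701 0.231 0.674
outer loop
vertex -2.013 -2.791 0.839
vertex -1.915 -2.163 0.522
vertex -2.394 -2.227 1.042
endloop
endfacet
facet normal -0.703 -0.230 -0.673
outer loop
vertex -3.088 -2.549 -0.603
vertex -3.566 -2.613 -0.082
vertex -3.468 -1.985 -0.399
endloop
endfacet
facet normal 0.469 0.562 -0.681
outer loop
vertex -3.088 -2.549 -0.603
vertex -3.468 -1.985 -0.399
vertex -1.915 -2.163 0.522
endloop
endfacet
facet normal 0.468 0.563 -0.681
outer loop
vertex -1.915 -2.163 0.522
vertex -3.468 -1.985 -0.399
vertex -2.296 -1.6 0.725
endloop
endfacet
facet normal 0.701 0.231 0.674
outer loop
vertex -1.915 -2.163 0.522
vertex -2.296 -1.6 0.725
vertex -2.394 -2.227 1.042
endloop
endfacet
facet normal -0.701 -0.231 -0.674
outer loop
vertex -3.468 -1.985 -0.399
vertex -3.566 -2.613 -0.082
vertex -3.947 -2.049 0.121
endloop
endfacet
facet normal -0.230 0.969 -0.092
outer loop
vertex -3.468 -1.985 -0.399
vertex -3.947 -2.049 0.121
vertex -2.296 -1.6 0.725
endloop
endfacet
facet normal -0.230 0.969 -0.092
outer loop
vertex -2.296 -1.6 0.725
vertex -3.947 -2.049 0.121
vertex -2.774 -1.664 1.246
endloop
endfacet
facet normal 0.703 0.230 0.673
outer loop
vertex -2.296 -1.6 0.725
vertex -2.774 -1.664 1.246
vertex -2.394 -2.227 1.042
endloop
endfacet
facet normal -0.701 -0.231 -0.674
outer loop
vertex -3.947 -2.049 0.121
vertex -3.566 -2.613 -0.082
vertex -4.045 -2.677 0.438
endloop
endfacet
facet normal -0.698 0.406 0.589
outer loop
vertex -3.947 -2.049 0.121
vertex -4.045 -2.677 0.438
vertex -2.774 -1.664 1.246
endloop
endfacet
facet normal -0.699 0.407 0.589
outer loop
vertex -2.774 -1.664 1.246
vertex -4.045 -2.677 0.438
vertex -2.872 -2.291 1.563
endloop
endfacet
facet normal 0.703 0.230 0.673
outer loop
vertex -2.774 -1.664 1.246
vertex -2.872 -2.291 1.563
vertex -2.394 -2.227 1.042
endloop
endfacet
facet normal -0.701 -0.231 -0.674
outer loop
vertex -4.045 -2.677 0.438
vertex -3.566 -2.613 -0.082
vertex -3.664 -3.24 0.235
endloop
endfacet
facet normal -0.468 -0.563 0.681
outer loop
vertex -4.045 -2.677 0.438
vertex -3.664 -3.24 0.235
vertex -2.872 -2.291 1.563
endloop
endfacet
facet normal -0.469 -0.562 0.681
outer loop
vertex -2.872 -2.291 1.563
vertex -3.664 -3.24 0.235
vertex -2.492 -2.855 1.359
endloop
endfacet
facet normal 0.703 0.230 0.673
outer loop
vertex -2.872 -2.291 1.563
vertex -2.492 -2.855 1.359
vertex -2.394 -2.227 1.042
endloop
endfacet
facet normal -0.703 -0.230 -0.673
outer loop
vertex -3.664 -3.24 0.235
vertex -3.566 -2.613 -0.082
vertex -3.186 -3.176 -0.286
endloop
endfacet
facet normal 0.230 -0.969 0.092
outer loop
vertex -3.664 -3.24 0.235
vertex -3.186 -3.176 -0.286
vertex -2.492 -2.855 1.359
endloop
endfacet
facet normal 0.230 -0.969 0.092
outer loop
vertex -2.492 -2.855 1.359
vertex -3.186 -3.176 -0.286
vertex -2.013 -2.791 0.839
endloop
endfacet
facet normal 0.701 0.231 0.674
outer loop
vertex -2.492 -2.855 1.359
vertex -2.013 -2.791 0.839
vertex -2.394 -2.227 1.042
endloop
endfacet
facet normal -0.398 -0.453 0.798
outer loop
vertex -0.774 3.083 1.149
vertex -0.761 3.88 1.608
vertex -2.397 3.454 0.55
endloop
endfacet
facet normal -0.014 -0.867 -0.499
outer loop
vertex -1.899 4.02 -0.448
vertex -0.774 3.083 1.149
vertex -2.397 3.454 0.55
endloop
endfacet
facet normal -0.399 -0.452 0.798
outer loop
vertex -2.397 3.454 0.55
vertex -0.761 3.88 1.608
vertex -2.384 4.252 1.008
endloop
endfacet
facet normal -0.917 0.209 -0.339
outer loop
vertex -2.384 4.252 1.008
vertex -1.899 4.02 -0.448
vertex -2.397 3.454 0.55
endloop
endfacet
facet normal 0.917 -0.210 0.339
outer loop
vertex -0.774 3.083 1.149
vertex -0.263 4.446 0.61
vertex -0.761 3.88 1.608
endloop
endfacet
facet normal -0.014 -0.867 -0.498
outer loop
vertex -0.276 3.648 0.152
vertex -0.774 3.083 1.149
vertex -1.899 4.02 -0.448
endloop
endfacet
facet normal 0.917 -0.210 0.339
outer loop
vertex -0.276 3.648 0.152
vertex -0.263 4.446 0.61
vertex -0.774 3.083 1.149
endloop
endfacet
facet normal 0.014 0.867 0.499
outer loop
vertex -0.761 3.88 1.608
vertex -0.263 4.446 0.61
vertex -2.384 4.252 1.008
endloop
endfacet
facet normal -0.917 0.210 -0.339
outer loop
vertex -1.886 4.817 0.011
vertex -1.899 4.02 -0.448
vertex -2.384 4.252 1.008
endloop
endfacet
facet normal 0.014 0.867 0.498
outer loop
vertex -2.384 4.252 1.008
vertex -0.263 4.446 0.61
vertex -1.886 4.817 0.011
endloop
endfacet
facet normal 0.399 0.453 -0.798
outer loop
vertex -1.886 4.817 0.011
vertex -0.276 3.648 0.152
vertex -1.899 4.02 -0.448
endloop
endfacet
facet normal 0.398 0.452 -0.798
outer loop
vertex -0.263 4.446 0.61
vertex -0.276 3.648 0.152
vertex -1.886 4.817 0.011
endloop
endfacet

endsolid


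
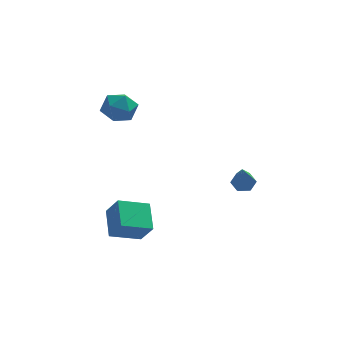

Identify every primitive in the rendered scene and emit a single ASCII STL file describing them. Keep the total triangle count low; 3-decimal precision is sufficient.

solid 
facet normal -0.888 -0.315 0.336
outer loop
vertex -0.833 -4.954 -3.334
vertex -1.004 -3.752 -2.657
vertex -1.339 -4.509 -4.253
endloop
endfacet
facet normal 0.123 -0.865 -0.487
outer loop
vertex -0.096 -4.068 -4.723
vertex -0.833 -4.954 -3.334
vertex -1.339 -4.509 -4.253
endloop
endfacet
facet normal -0.888 -0.315 0.336
outer loop
vertex -1.339 -4.509 -4.253
vertex -1.004 -3.752 -2.657
vertex -1.51 -3.307 -3.577
endloop
endfacet
facet normal -0.444 0.391 -0.807
outer loop
vertex -1.51 -3.307 -3.577
vertex -0.096 -4.068 -4.723
vertex -1.339 -4.509 -4.253
endloop
endfacet
facet normal 0.444 -0.391 0.806
outer loop
vertex -0.833 -4.954 -3.334
vertex 0.239 -3.311 -3.127
vertex -1.004 -3.752 -2.657
endloop
endfacet
facet normal 0.123 -0.865 -0.486
outer loop
vertex 0.41 -4.513 -3.803
vertex -0.833 -4.954 -3.334
vertex -0.096 -4.068 -4.723
endloop
endfacet
facet normal 0.443 -0.391 0.807
outer loop
vertex 0.41 -4.513 -3.803
vertex 0.239 -3.311 -3.127
vertex -0.833 -4.954 -3.334
endloop
endfacet
facet normal -0.123 0.865 0.486
outer loop
vertex -1.004 -3.752 -2.657
vertex 0.239 -3.311 -3.127
vertex -1.51 -3.307 -3.577
endloop
endfacet
facet normal -0.443 0.391 -0.807
outer loop
vertex -0.267 -2.866 -4.046
vertex -0.096 -4.068 -4.723
vertex -1.51 -3.307 -3.577
endloop
endfacet
facet normal -0.123 0.865 0.487
outer loop
vertex -1.51 -3.307 -3.577
vertex 0.239 -3.311 -3.127
vertex -0.267 -2.866 -4.046
endloop
endfacet
facet normal 0.888 0.315 -0.336
outer loop
vertex -0.267 -2.866 -4.046
vertex 0.41 -4.513 -3.803
vertex -0.096 -4.068 -4.723
endloop
endfacet
facet normal 0.888 0.315 -0.336
outer loop
vertex 0.239 -3.311 -3.127
vertex 0.41 -4.513 -3.803
vertex -0.267 -2.866 -4.046
endloop
endfacet
facet normal 0.045 0.640 -0.767
outer loop
vertex 4.474 -3.273 -1.799
vertex 3.955 -3.271 -1.828
vertex 4.2 -2.926 -1.526
endloop
endfacet
facet normal 0.818 0.232 0.527
outer loop
vertex 4.474 -3.273 -1.799
vertex 4.2 -2.926 -1.526
vertex 3.865 -4.549 -0.292
endloop
endfacet
facet normal 0.045 0.640 -0.767
outer loop
vertex 4.2 -2.926 -1.526
vertex 3.955 -3.271 -1.828
vertex 3.68 -2.924 -1.555
endloop
endfacet
facet normal -0.042 0.610 0.791
outer loop
vertex 4.2 -2.926 -1.526
vertex 3.68 -2.924 -1.555
vertex 3.865 -4.549 -0.292
endloop
endfacet
facet normal 0.044 0.639 -0.768
outer loop
vertex 3.68 -2.924 -1.555
vertex 3.955 -3.271 -1.828
vertex 3.436 -3.27 -1.857
endloop
endfacet
facet normal -0.870 0.237 0.432
outer loop
vertex 3.68 -2.924 -1.555
vertex 3.436 -3.27 -1.857
vertex 3.865 -4.549 -0.292
endloop
endfacet
facet normal 0.044 0.639 -0.768
outer loop
vertex 3.436 -3.27 -1.857
vertex 3.955 -3.271 -1.828
vertex 3.71 -3.617 -2.13
endloop
endfacet
facet normal -0.838 -0.512 -0.189
outer loop
vertex 3.436 -3.27 -1.857
vertex 3.71 -3.617 -2.13
vertex 3.865 -4.549 -0.292
endloop
endfacet
facet normal 0.045 0.639 -0.768
outer loop
vertex 3.71 -3.617 -2.13
vertex 3.955 -3.271 -1.828
vertex 4.23 -3.619 -2.101
endloop
endfacet
facet normal 0.022 -0.891 -0.454
outer loop
vertex 3.71 -3.617 -2.13
vertex 4.23 -3.619 -2.101
vertex 3.865 -4.549 -0.292
endloop
endfacet
facet normal 0.045 0.639 -0.768
outer loop
vertex 4.23 -3.619 -2.101
vertex 3.955 -3.271 -1.828
vertex 4.474 -3.273 -1.799
endloop
endfacet
facet normal 0.851 -0.517 -0.094
outer loop
vertex 4.23 -3.619 -2.101
vertex 4.474 -3.273 -1.799
vertex 3.865 -4.549 -0.292
endloop
endfacet
facet normal 0.050 0.995 -0.085
outer loop
vertex -0.813 1.77 -0.577
vertex -1.618 1.836 -0.277
vertex -0.952 1.849 0.27
endloop
endfacet
facet normal 0.694 0.718 0.047
outer loop
vertex -0.813 1.77 -0.577
vertex -0.952 1.849 0.27
vertex -0.359 1.295 -0.02
endloop
endfacet
facet normal 0.844 0.253 -0.472
outer loop
vertex -0.813 1.77 -0.577
vertex -0.359 1.295 -0.02
vertex -0.658 0.939 -0.746
endloop
endfacet
facet normal 0.293 0.243 -0.925
outer loop
vertex -0.813 1.77 -0.577
vertex -0.658 0.939 -0.746
vertex -1.437 1.274 -0.905
endloop
endfacet
facet normal -0.198 0.701 -0.685
outer loop
vertex -0.813 1.77 -0.577
vertex -1.437 1.274 -0.905
vertex -1.618 1.836 -0.277
endloop
endfacet
facet normal 0.658 0.358 0.662
outer loop
vertex -0.359 1.295 -0.02
vertex -0.952 1.849 0.27
vertex -0.883 1.066 0.625
endloop
endfacet
facet normal -0.385 0.806 0.449
outer loop
vertex -0.952 1.849 0.27
vertex -1.618 1.836 -0.277
vertex -1.662 1.401 0.466
endloop
endfacet
facet normal -0.787 0.330 -0.522
outer loop
vertex -1.618 1.836 -0.277
vertex -1.437 1.274 -0.905
vertex -1.961 1.045 -0.26
endloop
endfacet
facet normal 0.009 -0.412 -0.911
outer loop
vertex -1.437 1.274 -0.905
vertex -0.658 0.939 -0.746
vertex -1.368 0.491 -0.55
endloop
endfacet
facet normal 0.901 -0.395 -0.178
outer loop
vertex -0.658 0.939 -0.746
vertex -0.359 1.295 -0.02
vertex -0.702 0.504 -0.003
endloop
endfacet
facet normal -0.293 -0.243 0.925
outer loop
vertex -1.507 0.57 0.297
vertex -0.883 1.066 0.625
vertex -1.662 1.401 0.466
endloop
endfacet
facet normal -0.844 -0.253 0.472
outer loop
vertex -1.507 0.57 0.297
vertex -1.662 1.401 0.466
vertex -1.961 1.045 -0.26
endloop
endfacet
facet normal -0.694 -0.718 -0.047
outer loop
vertex -1.507 0.57 0.297
vertex -1.961 1.045 -0.26
vertex -1.368 0.491 -0.55
endloop
endfacet
facet normal -0.050 -0.995 0.085
outer loop
vertex -1.507 0.57 0.297
vertex -1.368 0.491 -0.55
vertex -0.702 0.504 -0.003
endloop
endfacet
facet normal 0.198 -0.701 0.685
outer loop
vertex -1.507 0.57 0.297
vertex -0.702 0.504 -0.003
vertex -0.883 1.066 0.625
endloop
endfacet
facet normal -0.009 0.412 0.911
outer loop
vertex -1.662 1.401 0.466
vertex -0.883 1.066 0.625
vertex -0.952 1.849 0.27
endloop
endfacet
facet normal -0.901 0.395 0.178
outer loop
vertex -1.961 1.045 -0.26
vertex -1.662 1.401 0.466
vertex -1.618 1.836 -0.277
endloop
endfacet
facet normal -0.658 -0.358 -0.662
outer loop
vertex -1.368 0.491 -0.55
vertex -1.961 1.045 -0.26
vertex -1.437 1.274 -0.905
endloop
endfacet
facet normal 0.385 -0.806 -0.449
outer loop
vertex -0.702 0.504 -0.003
vertex -1.368 0.491 -0.55
vertex -0.658 0.939 -0.746
endloop
endfacet
facet normal 0.787 -0.330 0.522
outer loop
vertex -0.883 1.066 0.625
vertex -0.702 0.504 -0.003
vertex -0.359 1.295 -0.02
endloop
endfacet

endsolid


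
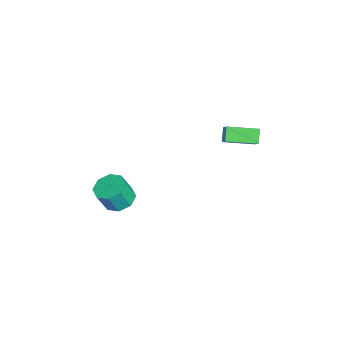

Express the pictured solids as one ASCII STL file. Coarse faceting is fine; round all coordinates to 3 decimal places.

solid 
facet normal -0.188 0.370 -0.910
outer loop
vertex 1.862 -1.683 -1.771
vertex 1.184 -2.223 -1.85
vertex 1.296 -1.415 -1.545
endloop
endfacet
facet normal 0.492 0.838 0.238
outer loop
vertex 1.862 -1.683 -1.771
vertex 1.296 -1.415 -1.545
vertex 2.114 -2.178 -0.551
endloop
endfacet
facet normal 0.491 0.838 0.239
outer loop
vertex 2.114 -2.178 -0.551
vertex 1.296 -1.415 -1.545
vertex 1.547 -1.91 -0.326
endloop
endfacet
facet normal 0.187 -0.369 0.911
outer loop
vertex 2.114 -2.178 -0.551
vertex 1.547 -1.91 -0.326
vertex 1.436 -2.717 -0.63
endloop
endfacet
facet normal -0.188 0.370 -0.910
outer loop
vertex 1.296 -1.415 -1.545
vertex 1.184 -2.223 -1.85
vertex 0.664 -1.62 -1.498
endloop
endfacet
facet normal -0.254 0.877 0.408
outer loop
vertex 1.296 -1.415 -1.545
vertex 0.664 -1.62 -1.498
vertex 1.547 -1.91 -0.326
endloop
endfacet
facet normal -0.254 0.877 0.409
outer loop
vertex 1.547 -1.91 -0.326
vertex 0.664 -1.62 -1.498
vertex 0.916 -2.115 -0.279
endloop
endfacet
facet normal 0.188 -0.369 0.910
outer loop
vertex 1.547 -1.91 -0.326
vertex 0.916 -2.115 -0.279
vertex 1.436 -2.717 -0.63
endloop
endfacet
facet normal -0.188 0.369 -0.910
outer loop
vertex 0.664 -1.62 -1.498
vertex 1.184 -2.223 -1.85
vertex 0.337 -2.178 -1.657
endloop
endfacet
facet normal -0.851 0.402 0.339
outer loop
vertex 0.664 -1.62 -1.498
vertex 0.337 -2.178 -1.657
vertex 0.916 -2.115 -0.279
endloop
endfacet
facet normal -0.850 0.402 0.339
outer loop
vertex 0.916 -2.115 -0.279
vertex 0.337 -2.178 -1.657
vertex 0.589 -2.673 -0.437
endloop
endfacet
facet normal 0.188 -0.368 0.910
outer loop
vertex 0.916 -2.115 -0.279
vertex 0.589 -2.673 -0.437
vertex 1.436 -2.717 -0.63
endloop
endfacet
facet normal -0.188 0.370 -0.910
outer loop
vertex 0.337 -2.178 -1.657
vertex 1.184 -2.223 -1.85
vertex 0.506 -2.762 -1.929
endloop
endfacet
facet normal -0.949 -0.308 0.071
outer loop
vertex 0.337 -2.178 -1.657
vertex 0.506 -2.762 -1.929
vertex 0.589 -2.673 -0.437
endloop
endfacet
facet normal -0.949 -0.308 0.071
outer loop
vertex 0.589 -2.673 -0.437
vertex 0.506 -2.762 -1.929
vertex 0.758 -3.257 -0.709
endloop
endfacet
facet normal 0.188 -0.369 0.910
outer loop
vertex 0.589 -2.673 -0.437
vertex 0.758 -3.257 -0.709
vertex 1.436 -2.717 -0.63
endloop
endfacet
facet normal -0.187 0.369 -0.911
outer loop
vertex 0.506 -2.762 -1.929
vertex 1.184 -2.223 -1.85
vertex 1.073 -3.03 -2.154
endloop
endfacet
facet normal -0.491 -0.838 -0.239
outer loop
vertex 0.506 -2.762 -1.929
vertex 1.073 -3.03 -2.154
vertex 0.758 -3.257 -0.709
endloop
endfacet
facet normal -0.492 -0.837 -0.239
outer loop
vertex 0.758 -3.257 -0.709
vertex 1.073 -3.03 -2.154
vertex 1.324 -3.525 -0.935
endloop
endfacet
facet normal 0.188 -0.370 0.910
outer loop
vertex 0.758 -3.257 -0.709
vertex 1.324 -3.525 -0.935
vertex 1.436 -2.717 -0.63
endloop
endfacet
facet normal -0.188 0.369 -0.910
outer loop
vertex 1.073 -3.03 -2.154
vertex 1.184 -2.223 -1.85
vertex 1.704 -2.825 -2.201
endloop
endfacet
facet normal 0.254 -0.877 -0.408
outer loop
vertex 1.073 -3.03 -2.154
vertex 1.704 -2.825 -2.201
vertex 1.324 -3.525 -0.935
endloop
endfacet
facet normal 0.254 -0.877 -0.409
outer loop
vertex 1.324 -3.525 -0.935
vertex 1.704 -2.825 -2.201
vertex 1.956 -3.32 -0.982
endloop
endfacet
facet normal 0.188 -0.370 0.910
outer loop
vertex 1.324 -3.525 -0.935
vertex 1.956 -3.32 -0.982
vertex 1.436 -2.717 -0.63
endloop
endfacet
facet normal -0.188 0.368 -0.910
outer loop
vertex 1.704 -2.825 -2.201
vertex 1.184 -2.223 -1.85
vertex 2.031 -2.267 -2.043
endloop
endfacet
facet normal 0.850 -0.402 -0.339
outer loop
vertex 1.704 -2.825 -2.201
vertex 2.031 -2.267 -2.043
vertex 1.956 -3.32 -0.982
endloop
endfacet
facet normal 0.851 -0.402 -0.339
outer loop
vertex 1.956 -3.32 -0.982
vertex 2.031 -2.267 -2.043
vertex 2.283 -2.762 -0.823
endloop
endfacet
facet normal 0.188 -0.369 0.910
outer loop
vertex 1.956 -3.32 -0.982
vertex 2.283 -2.762 -0.823
vertex 1.436 -2.717 -0.63
endloop
endfacet
facet normal -0.188 0.369 -0.910
outer loop
vertex 2.031 -2.267 -2.043
vertex 1.184 -2.223 -1.85
vertex 1.862 -1.683 -1.771
endloop
endfacet
facet normal 0.949 0.308 -0.071
outer loop
vertex 2.031 -2.267 -2.043
vertex 1.862 -1.683 -1.771
vertex 2.283 -2.762 -0.823
endloop
endfacet
facet normal 0.949 0.308 -0.071
outer loop
vertex 2.283 -2.762 -0.823
vertex 1.862 -1.683 -1.771
vertex 2.114 -2.178 -0.551
endloop
endfacet
facet normal 0.188 -0.370 0.910
outer loop
vertex 2.283 -2.762 -0.823
vertex 2.114 -2.178 -0.551
vertex 1.436 -2.717 -0.63
endloop
endfacet
facet normal -0.681 0.102 0.725
outer loop
vertex 0.3 3.003 2.827
vertex 0.29 4.615 2.59
vertex -0.476 2.893 2.114
endloop
endfacet
facet normal 0.006 -0.989 0.146
outer loop
vertex 0.11 2.805 1.49
vertex 0.3 3.003 2.827
vertex -0.476 2.893 2.114
endloop
endfacet
facet normal -0.681 0.103 0.725
outer loop
vertex -0.476 2.893 2.114
vertex 0.29 4.615 2.59
vertex -0.486 4.505 1.876
endloop
endfacet
facet normal -0.732 -0.104 -0.673
outer loop
vertex -0.486 4.505 1.876
vertex 0.11 2.805 1.49
vertex -0.476 2.893 2.114
endloop
endfacet
facet normal 0.732 0.104 0.673
outer loop
vertex 0.3 3.003 2.827
vertex 0.876 4.527 1.966
vertex 0.29 4.615 2.59
endloop
endfacet
facet normal 0.006 -0.989 0.146
outer loop
vertex 0.886 2.915 2.204
vertex 0.3 3.003 2.827
vertex 0.11 2.805 1.49
endloop
endfacet
facet normal 0.732 0.104 0.674
outer loop
vertex 0.886 2.915 2.204
vertex 0.876 4.527 1.966
vertex 0.3 3.003 2.827
endloop
endfacet
facet normal -0.006 0.989 -0.146
outer loop
vertex 0.29 4.615 2.59
vertex 0.876 4.527 1.966
vertex -0.486 4.505 1.876
endloop
endfacet
facet normal -0.732 -0.104 -0.674
outer loop
vertex 0.1 4.417 1.253
vertex 0.11 2.805 1.49
vertex -0.486 4.505 1.876
endloop
endfacet
facet normal -0.006 0.989 -0.146
outer loop
vertex -0.486 4.505 1.876
vertex 0.876 4.527 1.966
vertex 0.1 4.417 1.253
endloop
endfacet
facet normal 0.681 -0.102 -0.725
outer loop
vertex 0.1 4.417 1.253
vertex 0.886 2.915 2.204
vertex 0.11 2.805 1.49
endloop
endfacet
facet normal 0.681 -0.103 -0.725
outer loop
vertex 0.876 4.527 1.966
vertex 0.886 2.915 2.204
vertex 0.1 4.417 1.253
endloop
endfacet

endsolid


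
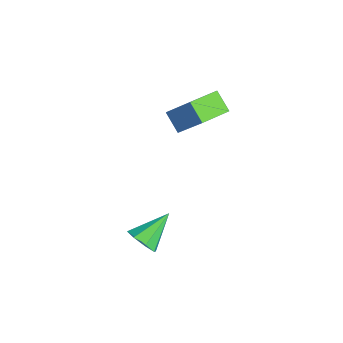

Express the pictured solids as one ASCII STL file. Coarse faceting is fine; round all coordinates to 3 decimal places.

solid 
facet normal 0.364 -0.748 -0.556
outer loop
vertex 1.736 -1.488 -3.881
vertex 1.022 -1.492 -4.343
vertex 1.769 -1.09 -4.395
endloop
endfacet
facet normal 0.718 0.527 0.454
outer loop
vertex 1.736 -1.488 -3.881
vertex 1.769 -1.09 -4.395
vertex 0.338 -0.088 -3.297
endloop
endfacet
facet normal 0.363 -0.747 -0.556
outer loop
vertex 1.769 -1.09 -4.395
vertex 1.022 -1.492 -4.343
vertex 1.365 -0.927 -4.878
endloop
endfacet
facet normal 0.500 0.856 -0.129
outer loop
vertex 1.769 -1.09 -4.395
vertex 1.365 -0.927 -4.878
vertex 0.338 -0.088 -3.297
endloop
endfacet
facet normal 0.364 -0.747 -0.556
outer loop
vertex 1.365 -0.927 -4.878
vertex 1.022 -1.492 -4.343
vertex 0.76 -1.096 -5.047
endloop
endfacet
facet normal -0.095 0.853 -0.514
outer loop
vertex 1.365 -0.927 -4.878
vertex 0.76 -1.096 -5.047
vertex 0.338 -0.088 -3.297
endloop
endfacet
facet normal 0.364 -0.747 -0.556
outer loop
vertex 0.76 -1.096 -5.047
vertex 1.022 -1.492 -4.343
vertex 0.308 -1.497 -4.804
endloop
endfacet
facet normal -0.713 0.519 -0.471
outer loop
vertex 0.76 -1.096 -5.047
vertex 0.308 -1.497 -4.804
vertex 0.338 -0.088 -3.297
endloop
endfacet
facet normal 0.364 -0.747 -0.556
outer loop
vertex 0.308 -1.497 -4.804
vertex 1.022 -1.492 -4.343
vertex 0.275 -1.895 -4.291
endloop
endfacet
facet normal -0.998 0.049 -0.026
outer loop
vertex 0.308 -1.497 -4.804
vertex 0.275 -1.895 -4.291
vertex 0.338 -0.088 -3.297
endloop
endfacet
facet normal 0.364 -0.747 -0.556
outer loop
vertex 0.275 -1.895 -4.291
vertex 1.022 -1.492 -4.343
vertex 0.68 -2.057 -3.808
endloop
endfacet
facet normal -0.780 -0.281 0.560
outer loop
vertex 0.275 -1.895 -4.291
vertex 0.68 -2.057 -3.808
vertex 0.338 -0.088 -3.297
endloop
endfacet
facet normal 0.364 -0.747 -0.556
outer loop
vertex 0.68 -2.057 -3.808
vertex 1.022 -1.492 -4.343
vertex 1.285 -1.889 -3.638
endloop
endfacet
facet normal -0.188 -0.277 0.942
outer loop
vertex 0.68 -2.057 -3.808
vertex 1.285 -1.889 -3.638
vertex 0.338 -0.088 -3.297
endloop
endfacet
facet normal 0.364 -0.747 -0.556
outer loop
vertex 1.285 -1.889 -3.638
vertex 1.022 -1.492 -4.343
vertex 1.736 -1.488 -3.881
endloop
endfacet
facet normal 0.433 0.058 0.899
outer loop
vertex 1.285 -1.889 -3.638
vertex 1.736 -1.488 -3.881
vertex 0.338 -0.088 -3.297
endloop
endfacet
facet normal -0.514 -0.388 -0.765
outer loop
vertex -2.993 0.533 0.722
vertex -3.75 1.939 0.517
vertex -2.14 0.883 -0.029
endloop
endfacet
facet normal 0.470 -0.873 0.127
outer loop
vertex -1.03 1.721 1.623
vertex -2.993 0.533 0.722
vertex -2.14 0.883 -0.029
endloop
endfacet
facet normal -0.514 -0.388 -0.765
outer loop
vertex -2.14 0.883 -0.029
vertex -3.75 1.939 0.517
vertex -2.897 2.289 -0.234
endloop
endfacet
facet normal 0.717 0.294 -0.631
outer loop
vertex -2.897 2.289 -0.234
vertex -1.03 1.721 1.623
vertex -2.14 0.883 -0.029
endloop
endfacet
facet normal -0.717 -0.294 0.631
outer loop
vertex -2.993 0.533 0.722
vertex -2.64 2.777 2.169
vertex -3.75 1.939 0.517
endloop
endfacet
facet normal 0.470 -0.873 0.127
outer loop
vertex -1.883 1.371 2.374
vertex -2.993 0.533 0.722
vertex -1.03 1.721 1.623
endloop
endfacet
facet normal -0.717 -0.294 0.631
outer loop
vertex -1.883 1.371 2.374
vertex -2.64 2.777 2.169
vertex -2.993 0.533 0.722
endloop
endfacet
facet normal -0.470 0.873 -0.127
outer loop
vertex -3.75 1.939 0.517
vertex -2.64 2.777 2.169
vertex -2.897 2.289 -0.234
endloop
endfacet
facet normal 0.717 0.294 -0.631
outer loop
vertex -1.787 3.127 1.418
vertex -1.03 1.721 1.623
vertex -2.897 2.289 -0.234
endloop
endfacet
facet normal -0.470 0.873 -0.127
outer loop
vertex -2.897 2.289 -0.234
vertex -2.64 2.777 2.169
vertex -1.787 3.127 1.418
endloop
endfacet
facet normal 0.514 0.388 0.765
outer loop
vertex -1.787 3.127 1.418
vertex -1.883 1.371 2.374
vertex -1.03 1.721 1.623
endloop
endfacet
facet normal 0.514 0.388 0.765
outer loop
vertex -2.64 2.777 2.169
vertex -1.883 1.371 2.374
vertex -1.787 3.127 1.418
endloop
endfacet

endsolid


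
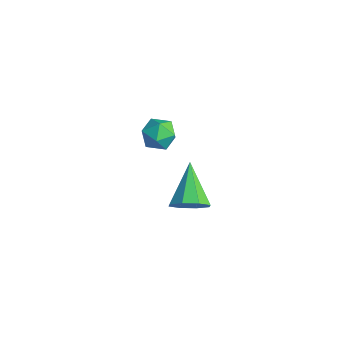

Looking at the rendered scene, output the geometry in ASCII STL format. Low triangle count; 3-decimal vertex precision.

solid 
facet normal 0.678 -0.491 -0.546
outer loop
vertex 2.848 -0.437 -3.145
vertex 2.226 -0.5 -3.861
vertex 2.89 0.128 -3.601
endloop
endfacet
facet normal 0.429 0.548 0.718
outer loop
vertex 2.848 -0.437 -3.145
vertex 2.89 0.128 -3.601
vertex 0.734 0.58 -2.659
endloop
endfacet
facet normal 0.678 -0.491 -0.546
outer loop
vertex 2.89 0.128 -3.601
vertex 2.226 -0.5 -3.861
vertex 2.543 0.325 -4.209
endloop
endfacet
facet normal 0.267 0.951 0.156
outer loop
vertex 2.89 0.128 -3.601
vertex 2.543 0.325 -4.209
vertex 0.734 0.58 -2.659
endloop
endfacet
facet normal 0.679 -0.491 -0.546
outer loop
vertex 2.543 0.325 -4.209
vertex 2.226 -0.5 -3.861
vertex 2.011 0.038 -4.613
endloop
endfacet
facet normal -0.199 0.903 -0.380
outer loop
vertex 2.543 0.325 -4.209
vertex 2.011 0.038 -4.613
vertex 0.734 0.58 -2.659
endloop
endfacet
facet normal 0.678 -0.492 -0.546
outer loop
vertex 2.011 0.038 -4.613
vertex 2.226 -0.5 -3.861
vertex 1.605 -0.563 -4.576
endloop
endfacet
facet normal -0.694 0.434 -0.574
outer loop
vertex 2.011 0.038 -4.613
vertex 1.605 -0.563 -4.576
vertex 0.734 0.58 -2.659
endloop
endfacet
facet normal 0.679 -0.491 -0.546
outer loop
vertex 1.605 -0.563 -4.576
vertex 2.226 -0.5 -3.861
vertex 1.562 -1.128 -4.121
endloop
endfacet
facet normal -0.932 -0.182 -0.315
outer loop
vertex 1.605 -0.563 -4.576
vertex 1.562 -1.128 -4.121
vertex 0.734 0.58 -2.659
endloop
endfacet
facet normal 0.678 -0.491 -0.546
outer loop
vertex 1.562 -1.128 -4.121
vertex 2.226 -0.5 -3.861
vertex 1.909 -1.325 -3.513
endloop
endfacet
facet normal -0.770 -0.587 0.249
outer loop
vertex 1.562 -1.128 -4.121
vertex 1.909 -1.325 -3.513
vertex 0.734 0.58 -2.659
endloop
endfacet
facet normal 0.678 -0.491 -0.547
outer loop
vertex 1.909 -1.325 -3.513
vertex 2.226 -0.5 -3.861
vertex 2.442 -1.039 -3.109
endloop
endfacet
facet normal -0.305 -0.540 0.785
outer loop
vertex 1.909 -1.325 -3.513
vertex 2.442 -1.039 -3.109
vertex 0.734 0.58 -2.659
endloop
endfacet
facet normal 0.679 -0.490 -0.547
outer loop
vertex 2.442 -1.039 -3.109
vertex 2.226 -0.5 -3.861
vertex 2.848 -0.437 -3.145
endloop
endfacet
facet normal 0.191 -0.070 0.979
outer loop
vertex 2.442 -1.039 -3.109
vertex 2.848 -0.437 -3.145
vertex 0.734 0.58 -2.659
endloop
endfacet
facet normal -0.989 0.120 -0.086
outer loop
vertex 1.106 -1.196 1.343
vertex 1.002 -2.041 1.355
vertex 0.992 -1.6 2.084
endloop
endfacet
facet normal -0.695 0.671 0.259
outer loop
vertex 1.106 -1.196 1.343
vertex 0.992 -1.6 2.084
vertex 1.57 -0.978 2.023
endloop
endfacet
facet normal -0.204 0.964 -0.170
outer loop
vertex 1.106 -1.196 1.343
vertex 1.57 -0.978 2.023
vertex 1.938 -1.035 1.257
endloop
endfacet
facet normal -0.196 0.595 -0.780
outer loop
vertex 1.106 -1.196 1.343
vertex 1.938 -1.035 1.257
vertex 1.587 -1.692 0.844
endloop
endfacet
facet normal -0.681 0.073 -0.729
outer loop
vertex 1.106 -1.196 1.343
vertex 1.587 -1.692 0.844
vertex 1.002 -2.041 1.355
endloop
endfacet
facet normal -0.360 0.416 0.835
outer loop
vertex 1.57 -0.978 2.023
vertex 0.992 -1.6 2.084
vertex 1.753 -1.688 2.456
endloop
endfacet
facet normal -0.836 -0.475 0.276
outer loop
vertex 0.992 -1.6 2.084
vertex 1.002 -2.041 1.355
vertex 1.402 -2.345 2.043
endloop
endfacet
facet normal -0.337 -0.552 -0.763
outer loop
vertex 1.002 -2.041 1.355
vertex 1.587 -1.692 0.844
vertex 1.77 -2.402 1.277
endloop
endfacet
facet normal 0.447 0.293 -0.845
outer loop
vertex 1.587 -1.692 0.844
vertex 1.938 -1.035 1.257
vertex 2.348 -1.78 1.216
endloop
endfacet
facet normal 0.433 0.890 0.142
outer loop
vertex 1.938 -1.035 1.257
vertex 1.57 -0.978 2.023
vertex 2.338 -1.339 1.945
endloop
endfacet
facet normal 0.196 -0.595 0.780
outer loop
vertex 2.234 -2.184 1.957
vertex 1.753 -1.688 2.456
vertex 1.402 -2.345 2.043
endloop
endfacet
facet normal 0.204 -0.964 0.170
outer loop
vertex 2.234 -2.184 1.957
vertex 1.402 -2.345 2.043
vertex 1.77 -2.402 1.277
endloop
endfacet
facet normal 0.695 -0.671 -0.259
outer loop
vertex 2.234 -2.184 1.957
vertex 1.77 -2.402 1.277
vertex 2.348 -1.78 1.216
endloop
endfacet
facet normal 0.989 -0.120 0.086
outer loop
vertex 2.234 -2.184 1.957
vertex 2.348 -1.78 1.216
vertex 2.338 -1.339 1.945
endloop
endfacet
facet normal 0.681 -0.073 0.729
outer loop
vertex 2.234 -2.184 1.957
vertex 2.338 -1.339 1.945
vertex 1.753 -1.688 2.456
endloop
endfacet
facet normal -0.447 -0.293 0.845
outer loop
vertex 1.402 -2.345 2.043
vertex 1.753 -1.688 2.456
vertex 0.992 -1.6 2.084
endloop
endfacet
facet normal -0.433 -0.890 -0.142
outer loop
vertex 1.77 -2.402 1.277
vertex 1.402 -2.345 2.043
vertex 1.002 -2.041 1.355
endloop
endfacet
facet normal 0.360 -0.416 -0.835
outer loop
vertex 2.348 -1.78 1.216
vertex 1.77 -2.402 1.277
vertex 1.587 -1.692 0.844
endloop
endfacet
facet normal 0.836 0.475 -0.276
outer loop
vertex 2.338 -1.339 1.945
vertex 2.348 -1.78 1.216
vertex 1.938 -1.035 1.257
endloop
endfacet
facet normal 0.337 0.552 0.763
outer loop
vertex 1.753 -1.688 2.456
vertex 2.338 -1.339 1.945
vertex 1.57 -0.978 2.023
endloop
endfacet

endsolid
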